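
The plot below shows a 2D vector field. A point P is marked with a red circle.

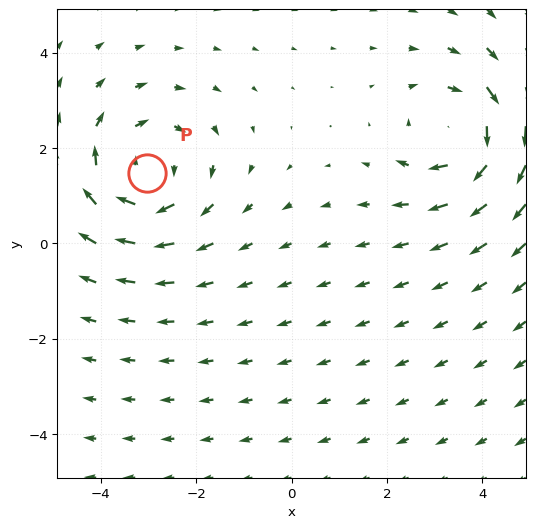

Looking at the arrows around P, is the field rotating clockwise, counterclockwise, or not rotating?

Near P at (-3.0, 1.5) the arrows circulate clockwise. The curl (z-component) there is about -4; negative curl means clockwise rotation.

clockwise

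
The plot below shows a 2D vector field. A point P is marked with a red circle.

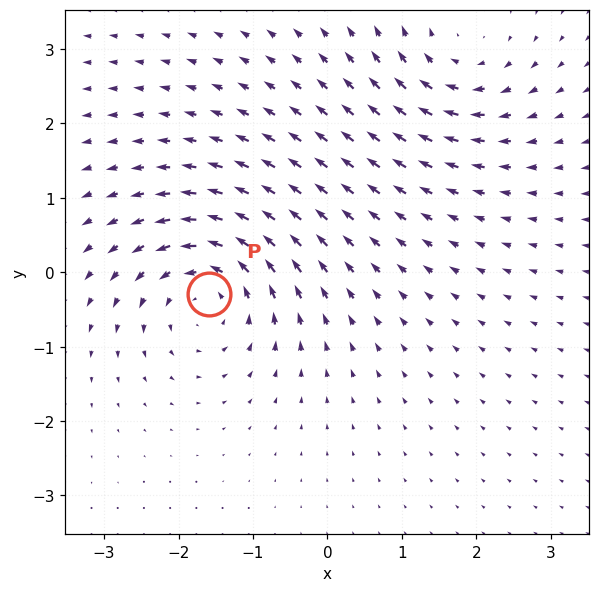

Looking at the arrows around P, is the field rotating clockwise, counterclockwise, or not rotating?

Near P at (-1.6, -0.3) the arrows circulate counterclockwise. The curl (z-component) there is about +4; positive curl means counterclockwise rotation.

counterclockwise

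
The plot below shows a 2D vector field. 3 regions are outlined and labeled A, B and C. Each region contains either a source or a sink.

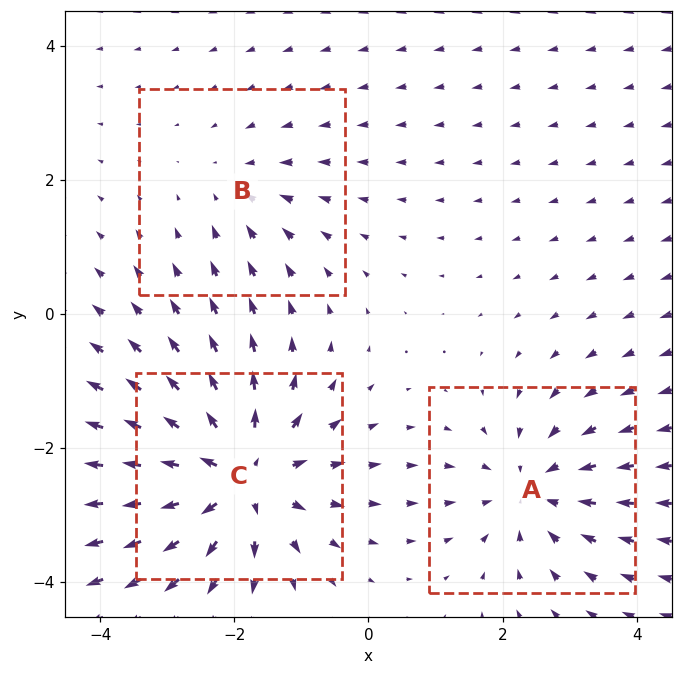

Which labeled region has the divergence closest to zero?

B

Divergence at each region's feature centre — A: about -3, B: about -2, C: about +5. Region B is closest to zero.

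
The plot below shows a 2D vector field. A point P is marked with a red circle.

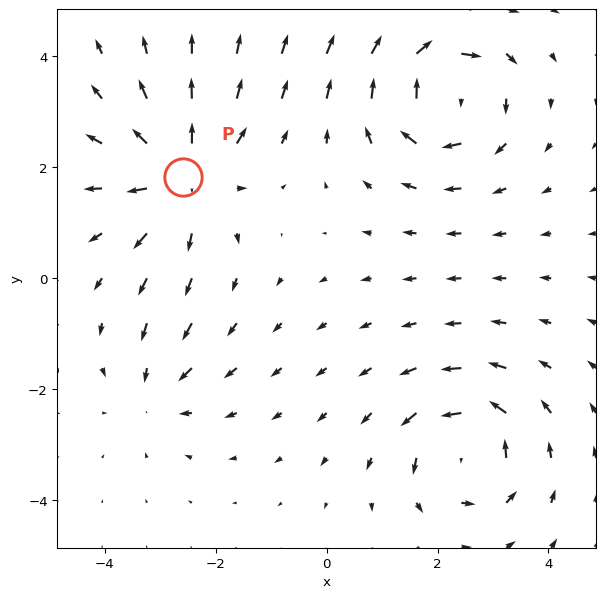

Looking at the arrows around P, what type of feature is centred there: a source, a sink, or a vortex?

source

At P (-2.6, 1.8) the arrows spread outward. Divergence about +5, curl ≈0 — positive divergence with near-zero curl is a source.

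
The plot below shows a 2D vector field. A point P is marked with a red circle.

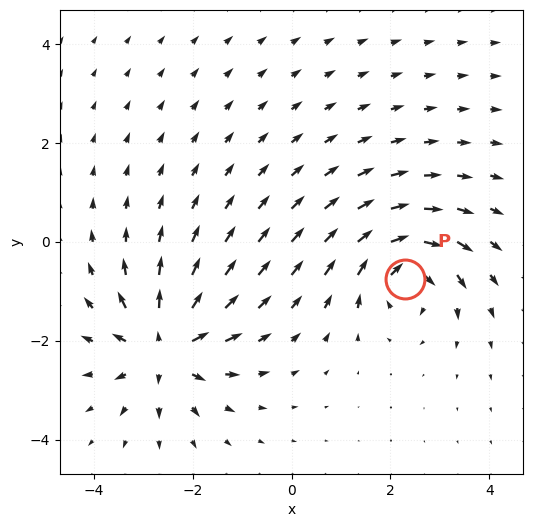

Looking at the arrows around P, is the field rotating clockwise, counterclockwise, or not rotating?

clockwise

Near P at (2.3, -0.8) the arrows circulate clockwise. The curl (z-component) there is about -6; negative curl means clockwise rotation.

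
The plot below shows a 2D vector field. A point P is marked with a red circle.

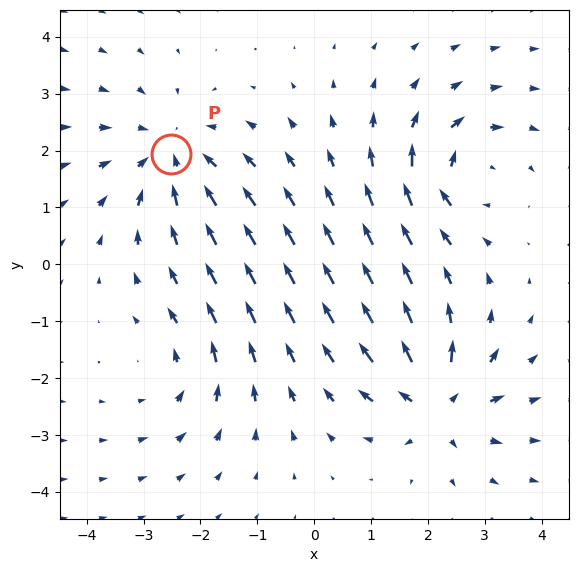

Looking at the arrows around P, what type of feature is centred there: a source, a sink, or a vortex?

At P (-2.5, 1.9) the arrows converge inward. Divergence about -4, curl ≈0 — negative divergence with near-zero curl is a sink.

sink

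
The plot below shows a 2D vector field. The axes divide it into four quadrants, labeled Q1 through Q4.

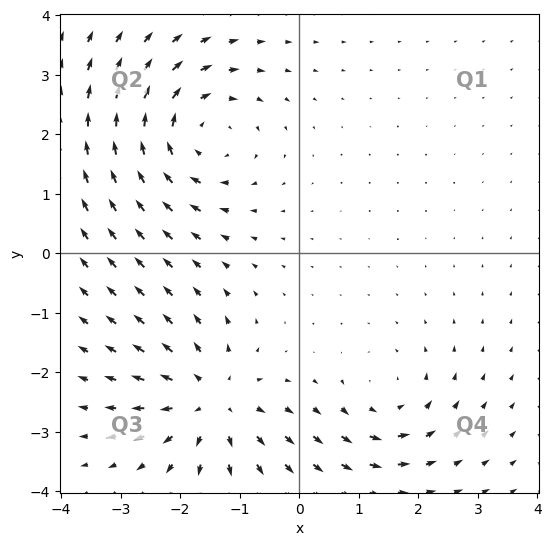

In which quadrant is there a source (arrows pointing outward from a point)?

The source sits at approximately (-1.5, -2.5), which lies in quadrant Q3. The divergence there is about +5, positive as expected for a source.

Q3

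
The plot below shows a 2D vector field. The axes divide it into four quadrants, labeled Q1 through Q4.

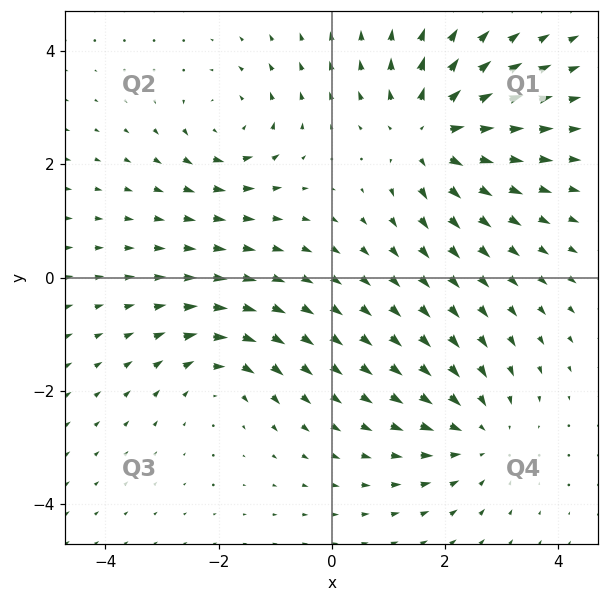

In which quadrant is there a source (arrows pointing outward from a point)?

Q1

The source sits at approximately (1.7, 2.5), which lies in quadrant Q1. The divergence there is about +5, positive as expected for a source.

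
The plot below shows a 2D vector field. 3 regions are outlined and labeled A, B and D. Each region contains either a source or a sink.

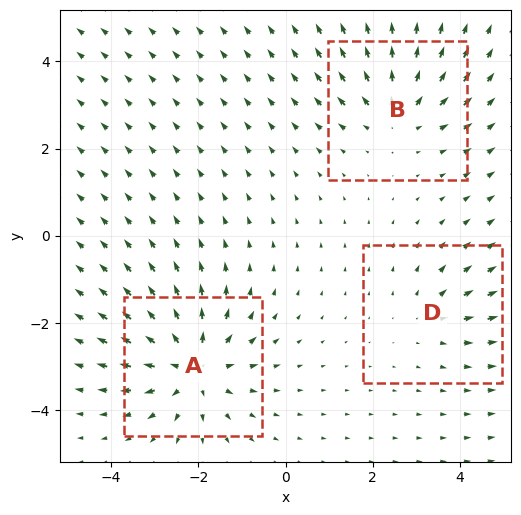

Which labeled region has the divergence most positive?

Divergence at each region's feature centre — A: about +5, B: about +3, D: about +2. Region A is most positive.

A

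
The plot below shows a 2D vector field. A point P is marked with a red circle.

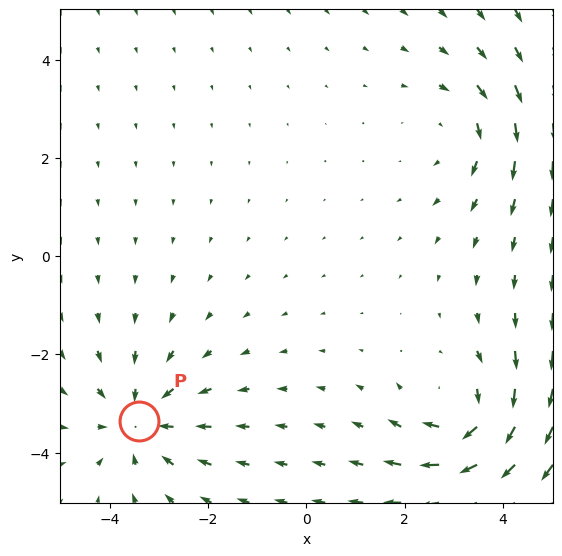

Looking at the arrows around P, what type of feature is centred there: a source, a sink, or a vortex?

sink

At P (-3.4, -3.4) the arrows converge inward. Divergence about -4, curl ≈0 — negative divergence with near-zero curl is a sink.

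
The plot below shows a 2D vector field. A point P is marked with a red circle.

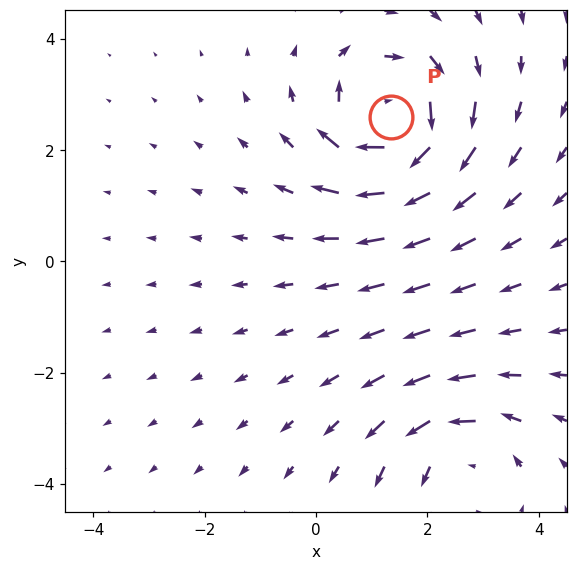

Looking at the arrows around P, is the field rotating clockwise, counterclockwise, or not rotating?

Near P at (1.3, 2.6) the arrows circulate clockwise. The curl (z-component) there is about -6; negative curl means clockwise rotation.

clockwise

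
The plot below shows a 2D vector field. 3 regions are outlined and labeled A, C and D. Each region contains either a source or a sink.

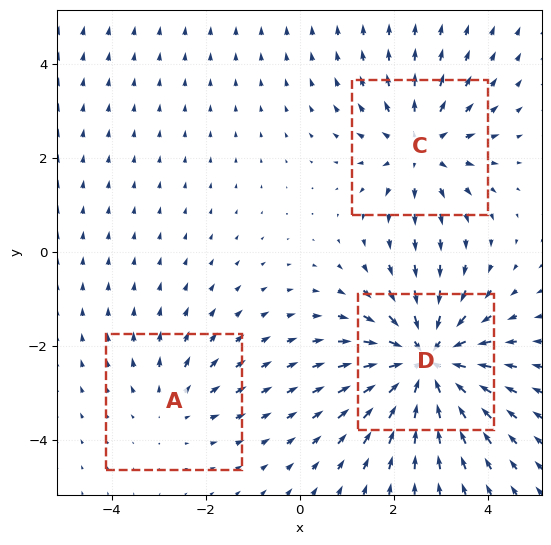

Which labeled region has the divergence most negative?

Divergence at each region's feature centre — A: about +2, C: about +3, D: about -5. Region D is most negative.

D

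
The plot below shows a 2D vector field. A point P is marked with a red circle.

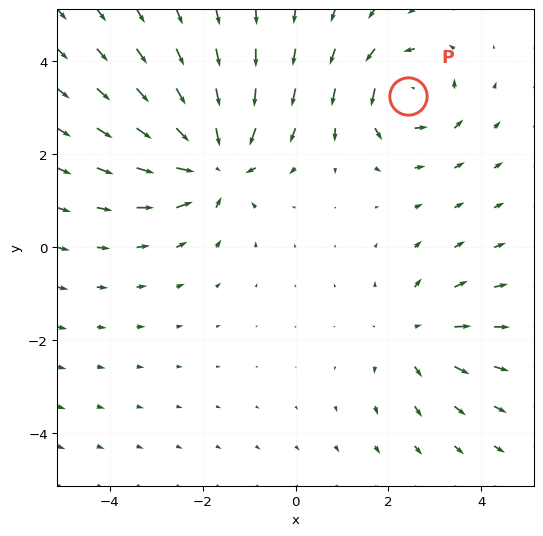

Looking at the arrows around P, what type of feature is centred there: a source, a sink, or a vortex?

At P (2.4, 3.3) the arrows circulate counterclockwise. Divergence ≈0, curl about +4 — near-zero divergence with nonzero curl is a vortex.

vortex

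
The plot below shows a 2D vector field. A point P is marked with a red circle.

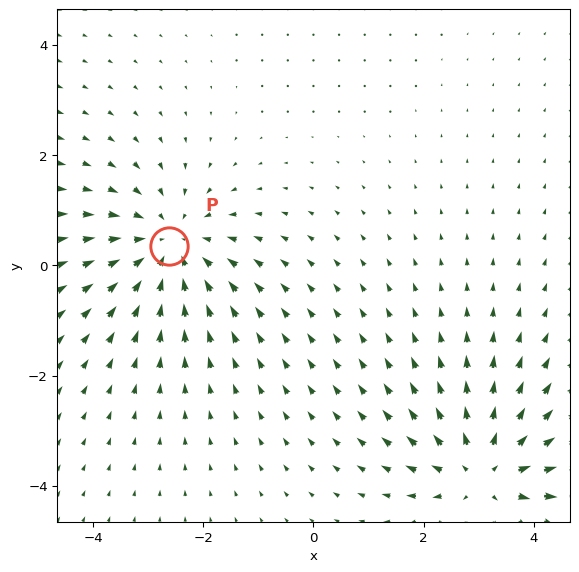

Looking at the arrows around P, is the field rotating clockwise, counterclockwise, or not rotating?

not rotating

Near P at (-2.6, 0.3) the arrows show no circulation. The curl there is ≈0.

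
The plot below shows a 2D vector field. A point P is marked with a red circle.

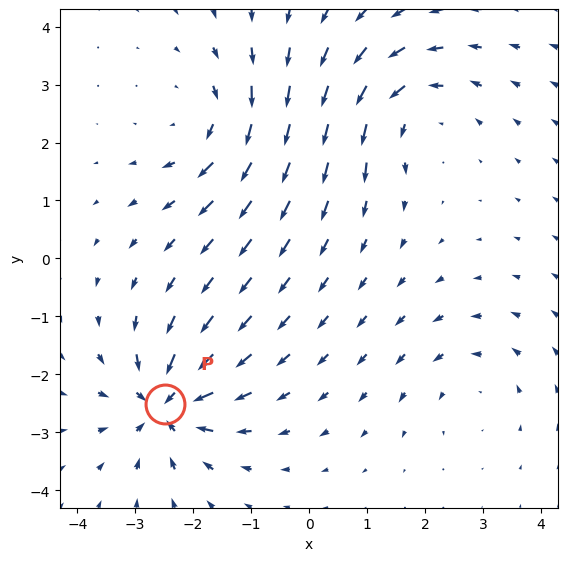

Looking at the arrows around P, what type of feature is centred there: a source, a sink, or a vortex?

At P (-2.5, -2.5) the arrows converge inward. Divergence about -7, curl ≈0 — negative divergence with near-zero curl is a sink.

sink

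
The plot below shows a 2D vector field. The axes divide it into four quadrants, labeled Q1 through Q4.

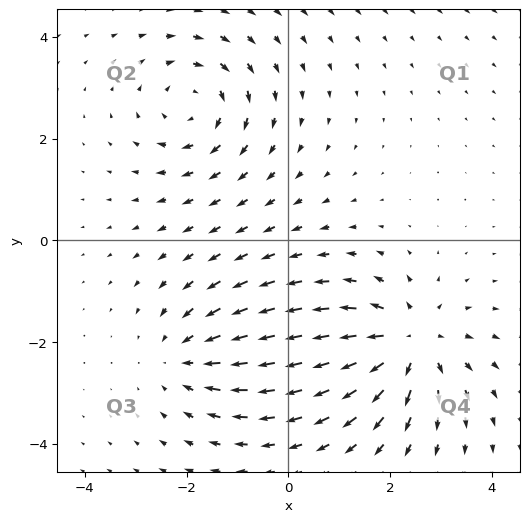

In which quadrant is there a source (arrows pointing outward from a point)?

Q4

The source sits at approximately (2.4, -2.0), which lies in quadrant Q4. The divergence there is about +5, positive as expected for a source.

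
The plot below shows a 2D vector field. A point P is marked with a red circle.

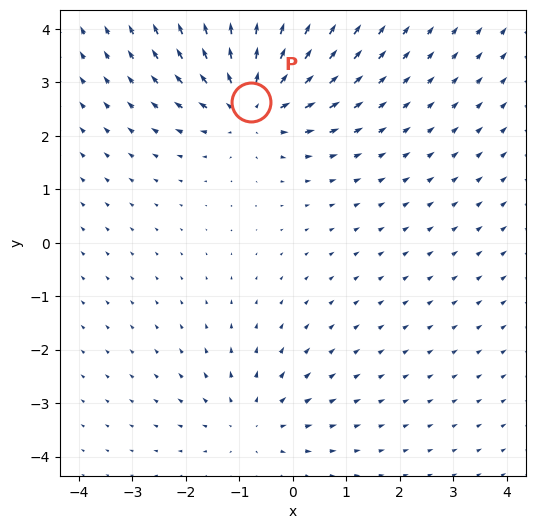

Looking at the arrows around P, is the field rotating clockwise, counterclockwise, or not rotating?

Near P at (-0.8, 2.6) the arrows show no circulation. The curl there is ≈0.

not rotating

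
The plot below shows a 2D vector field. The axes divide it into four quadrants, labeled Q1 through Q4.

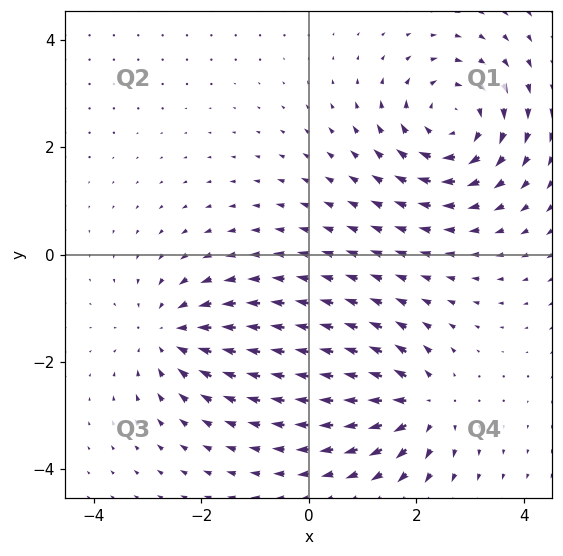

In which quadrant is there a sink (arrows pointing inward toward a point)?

Q3

The sink sits at approximately (-2.6, -1.5), which lies in quadrant Q3. The divergence there is about -4, negative as expected for a sink.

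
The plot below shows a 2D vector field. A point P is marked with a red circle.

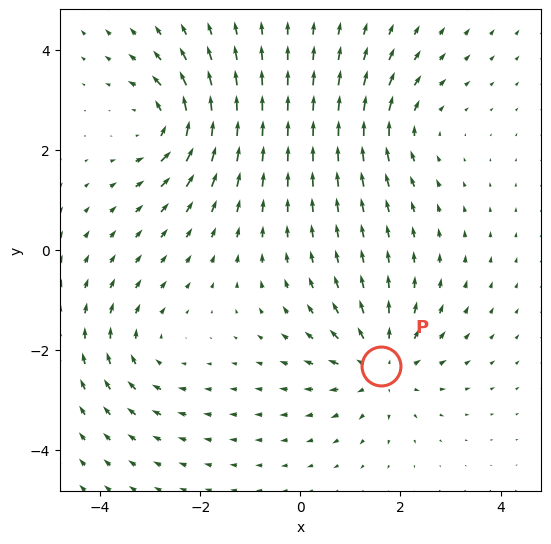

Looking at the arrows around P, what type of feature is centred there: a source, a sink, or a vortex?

source

At P (1.6, -2.3) the arrows spread outward. Divergence about +5, curl ≈0 — positive divergence with near-zero curl is a source.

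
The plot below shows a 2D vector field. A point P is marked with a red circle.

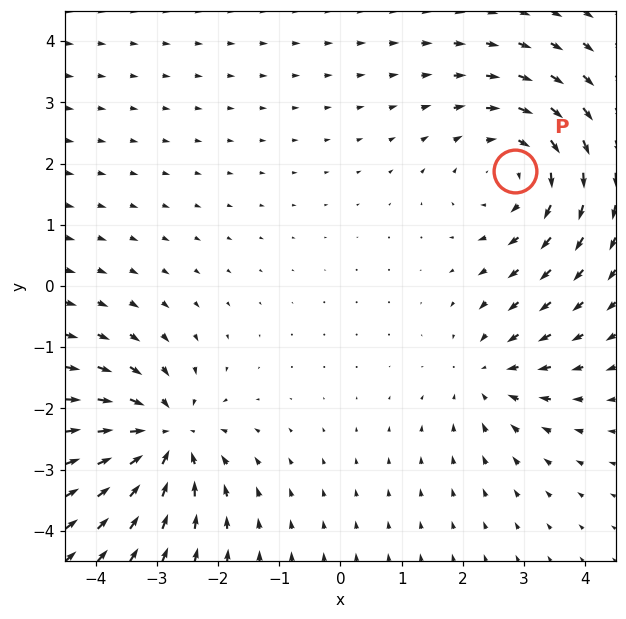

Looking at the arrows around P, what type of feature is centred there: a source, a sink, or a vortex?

At P (2.9, 1.9) the arrows circulate clockwise. Divergence ≈0, curl about -4 — near-zero divergence with nonzero curl is a vortex.

vortex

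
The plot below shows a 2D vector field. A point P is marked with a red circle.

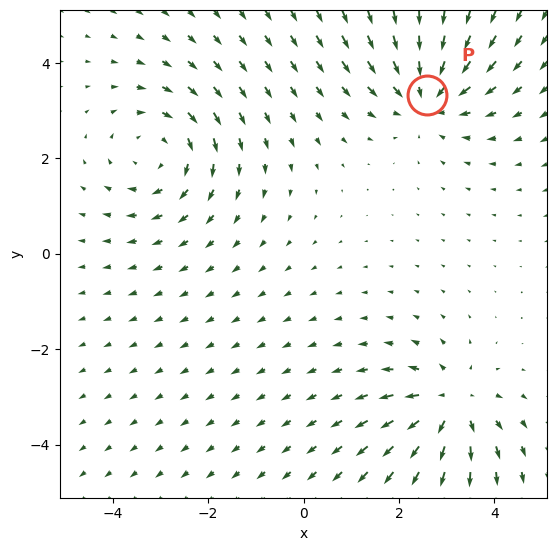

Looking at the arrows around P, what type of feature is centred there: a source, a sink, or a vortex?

At P (2.6, 3.3) the arrows converge inward. Divergence about -4, curl ≈0 — negative divergence with near-zero curl is a sink.

sink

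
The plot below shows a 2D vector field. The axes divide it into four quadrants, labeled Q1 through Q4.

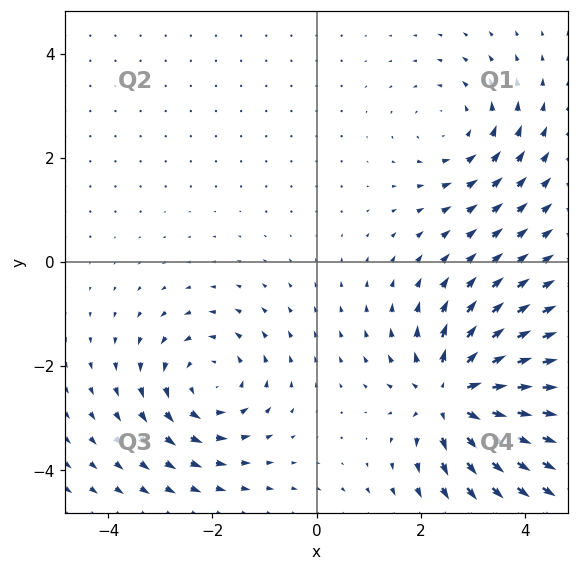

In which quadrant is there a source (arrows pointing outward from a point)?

The source sits at approximately (2.6, -2.6), which lies in quadrant Q4. The divergence there is about +6, positive as expected for a source.

Q4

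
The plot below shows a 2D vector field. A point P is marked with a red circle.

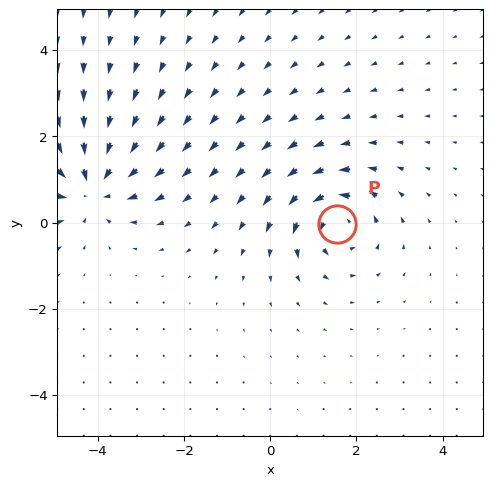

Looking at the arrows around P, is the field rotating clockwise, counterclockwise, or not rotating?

counterclockwise

Near P at (1.6, -0.0) the arrows circulate counterclockwise. The curl (z-component) there is about +3; positive curl means counterclockwise rotation.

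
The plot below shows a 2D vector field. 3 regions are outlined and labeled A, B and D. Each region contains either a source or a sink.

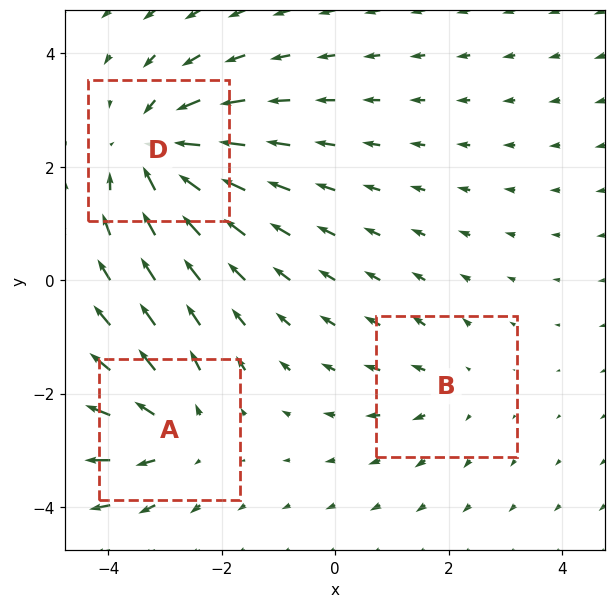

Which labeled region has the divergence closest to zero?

Divergence at each region's feature centre — A: about +3, B: about +2, D: about -4. Region B is closest to zero.

B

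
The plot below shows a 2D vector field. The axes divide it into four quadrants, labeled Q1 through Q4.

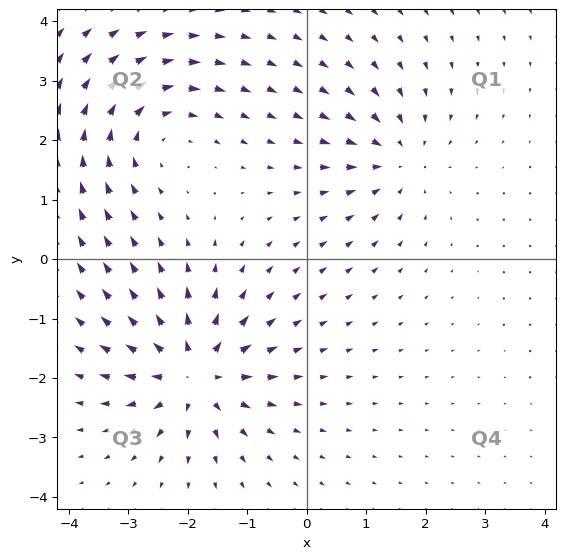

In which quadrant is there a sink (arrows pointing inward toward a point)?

Q1

The sink sits at approximately (1.5, 1.7), which lies in quadrant Q1. The divergence there is about -4, negative as expected for a sink.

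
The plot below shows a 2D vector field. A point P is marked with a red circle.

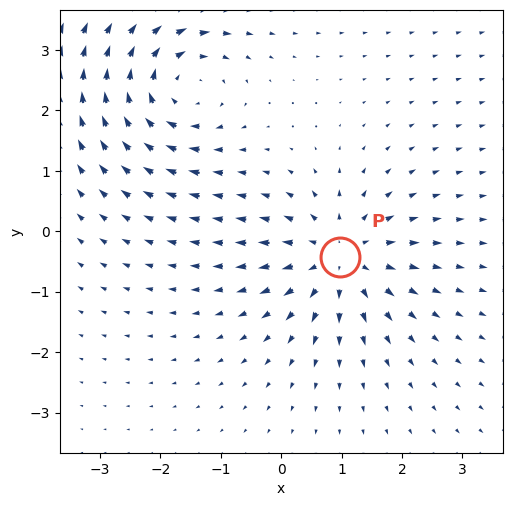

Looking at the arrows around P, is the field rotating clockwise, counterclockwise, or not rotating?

Near P at (1.0, -0.4) the arrows show no circulation. The curl there is ≈0.

not rotating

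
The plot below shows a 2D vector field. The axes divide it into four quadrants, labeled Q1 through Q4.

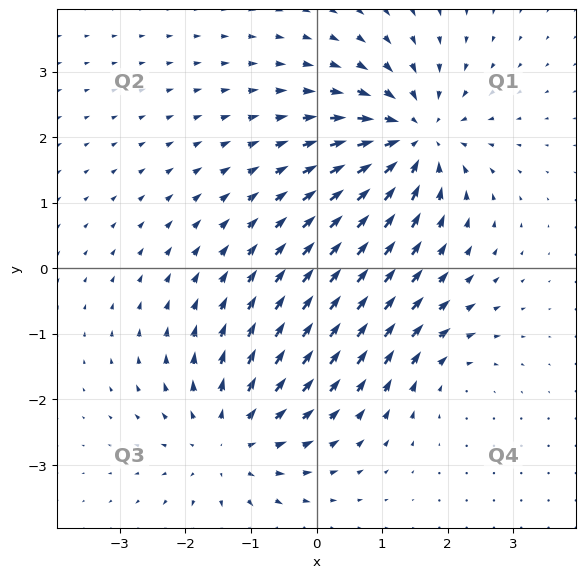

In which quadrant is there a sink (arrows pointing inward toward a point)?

The sink sits at approximately (1.5, 2.0), which lies in quadrant Q1. The divergence there is about -5, negative as expected for a sink.

Q1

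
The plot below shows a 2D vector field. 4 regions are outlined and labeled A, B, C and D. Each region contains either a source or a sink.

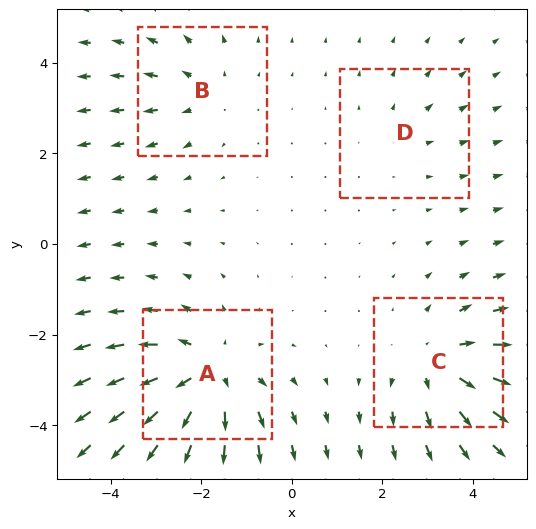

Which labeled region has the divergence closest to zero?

Divergence at each region's feature centre — A: about +6, B: about +3, C: about +5, D: about +2. Region D is closest to zero.

D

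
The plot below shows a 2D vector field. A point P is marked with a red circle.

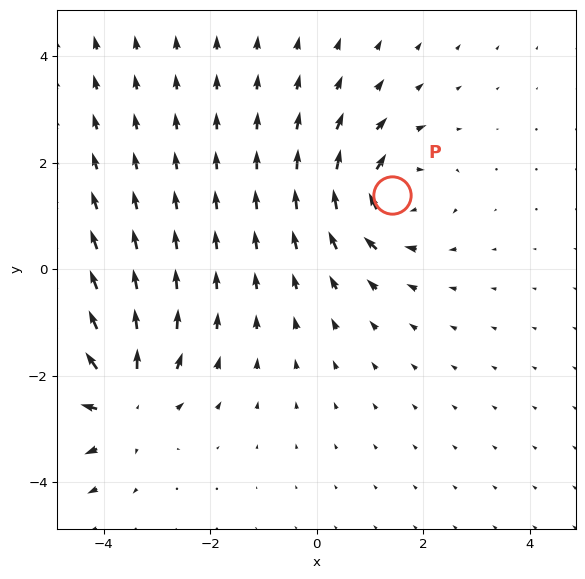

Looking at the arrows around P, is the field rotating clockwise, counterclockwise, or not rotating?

clockwise

Near P at (1.4, 1.4) the arrows circulate clockwise. The curl (z-component) there is about -4; negative curl means clockwise rotation.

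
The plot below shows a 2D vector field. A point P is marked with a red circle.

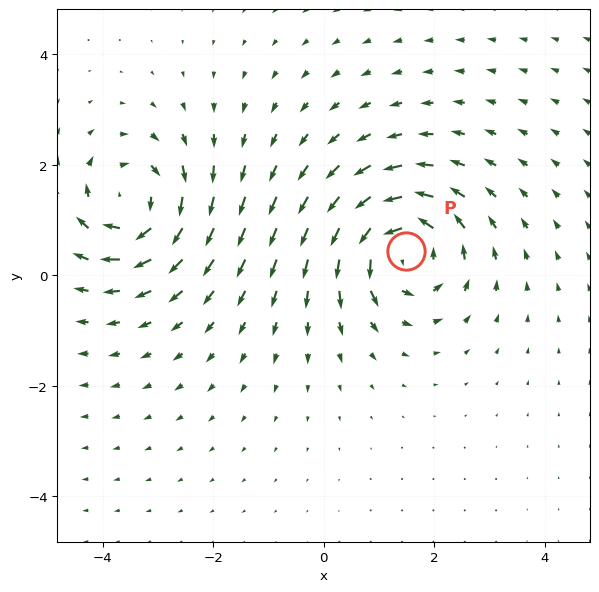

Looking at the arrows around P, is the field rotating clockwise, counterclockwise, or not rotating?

Near P at (1.5, 0.4) the arrows circulate counterclockwise. The curl (z-component) there is about +5; positive curl means counterclockwise rotation.

counterclockwise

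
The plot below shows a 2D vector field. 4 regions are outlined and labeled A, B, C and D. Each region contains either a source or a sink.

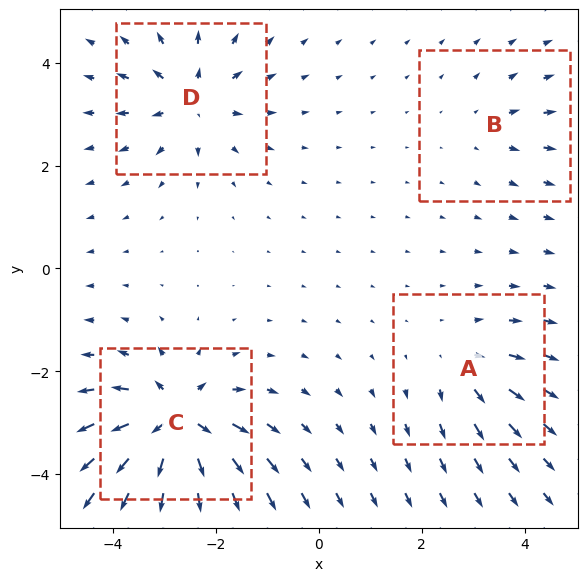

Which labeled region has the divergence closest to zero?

B

Divergence at each region's feature centre — A: about +4, B: about +3, C: about +9, D: about +6. Region B is closest to zero.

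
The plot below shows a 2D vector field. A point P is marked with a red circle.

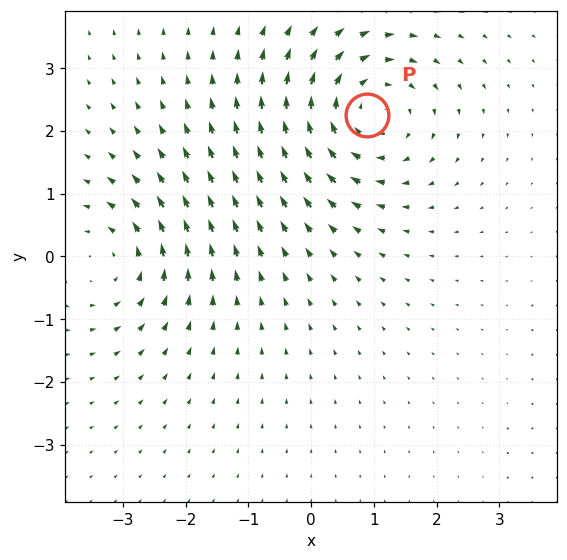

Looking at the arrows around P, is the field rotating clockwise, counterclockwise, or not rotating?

Near P at (0.9, 2.3) the arrows circulate clockwise. The curl (z-component) there is about -4; negative curl means clockwise rotation.

clockwise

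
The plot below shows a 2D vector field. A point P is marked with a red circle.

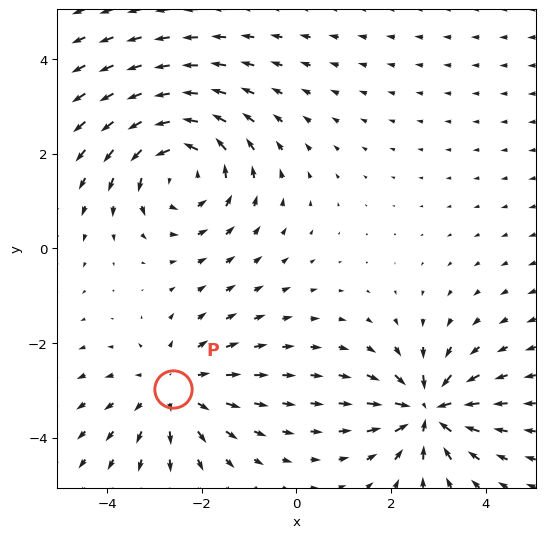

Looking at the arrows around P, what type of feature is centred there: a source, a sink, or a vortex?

At P (-2.6, -3.0) the arrows spread outward. Divergence about +3, curl ≈0 — positive divergence with near-zero curl is a source.

source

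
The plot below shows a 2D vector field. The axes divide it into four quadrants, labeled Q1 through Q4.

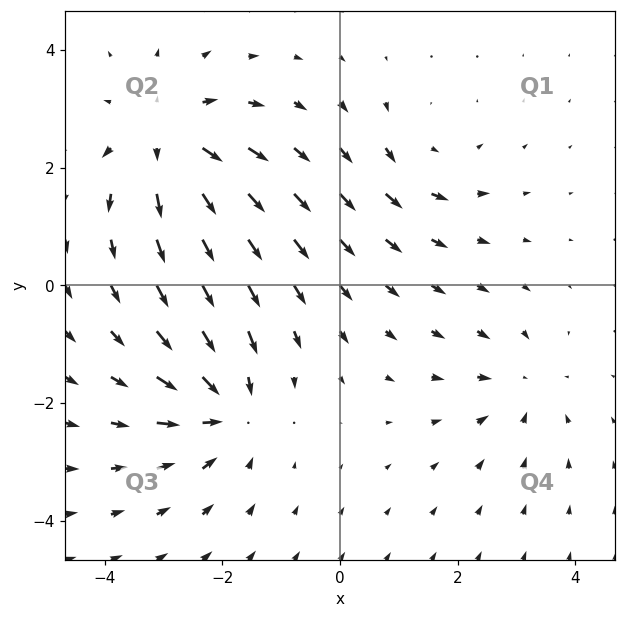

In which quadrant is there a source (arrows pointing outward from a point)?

Q2

The source sits at approximately (-2.9, 2.5), which lies in quadrant Q2. The divergence there is about +5, positive as expected for a source.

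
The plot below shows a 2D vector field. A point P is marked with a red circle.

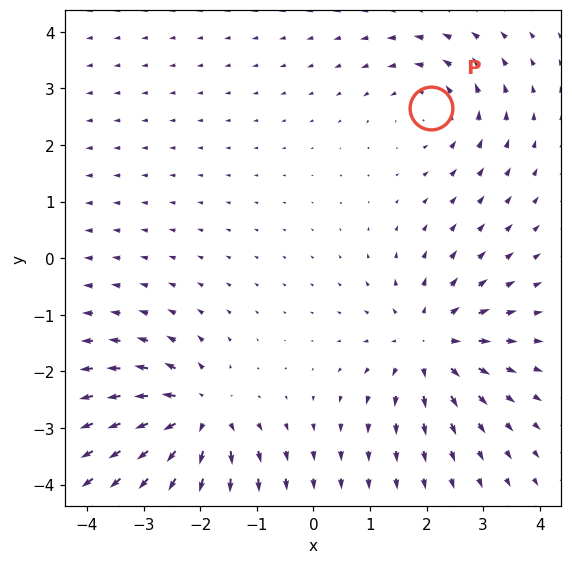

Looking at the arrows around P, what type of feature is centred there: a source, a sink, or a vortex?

At P (2.1, 2.6) the arrows circulate counterclockwise. Divergence ≈0, curl about +3 — near-zero divergence with nonzero curl is a vortex.

vortex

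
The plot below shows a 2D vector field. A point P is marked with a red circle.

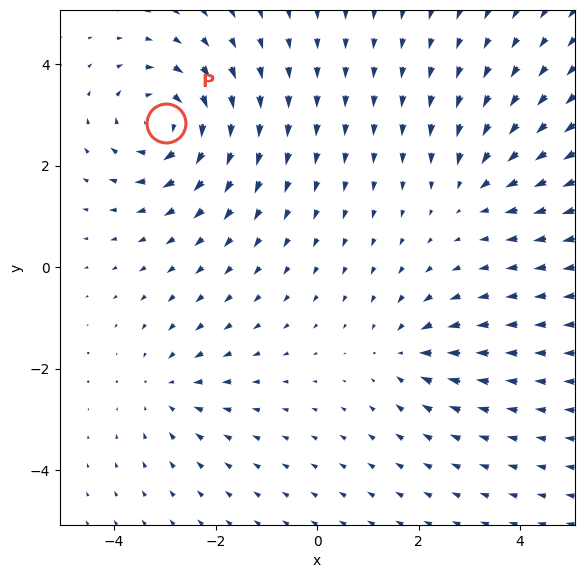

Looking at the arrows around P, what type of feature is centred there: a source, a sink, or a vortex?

vortex

At P (-3.0, 2.8) the arrows circulate clockwise. Divergence ≈0, curl about -5 — near-zero divergence with nonzero curl is a vortex.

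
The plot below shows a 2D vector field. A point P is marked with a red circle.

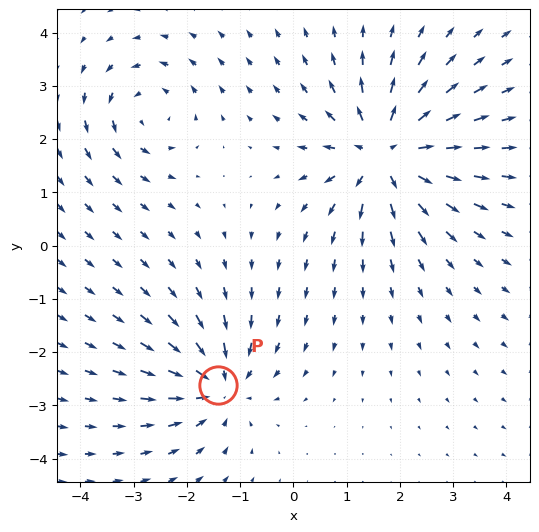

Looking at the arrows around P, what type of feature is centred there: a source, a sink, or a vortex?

At P (-1.4, -2.6) the arrows converge inward. Divergence about -4, curl ≈0 — negative divergence with near-zero curl is a sink.

sink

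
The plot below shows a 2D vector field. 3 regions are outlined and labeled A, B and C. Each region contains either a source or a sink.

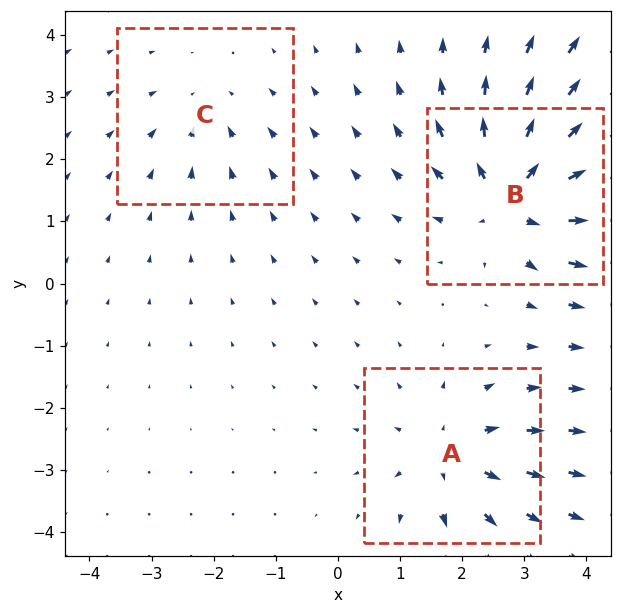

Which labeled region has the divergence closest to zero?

Divergence at each region's feature centre — A: about +4, B: about +6, C: about -2. Region C is closest to zero.

C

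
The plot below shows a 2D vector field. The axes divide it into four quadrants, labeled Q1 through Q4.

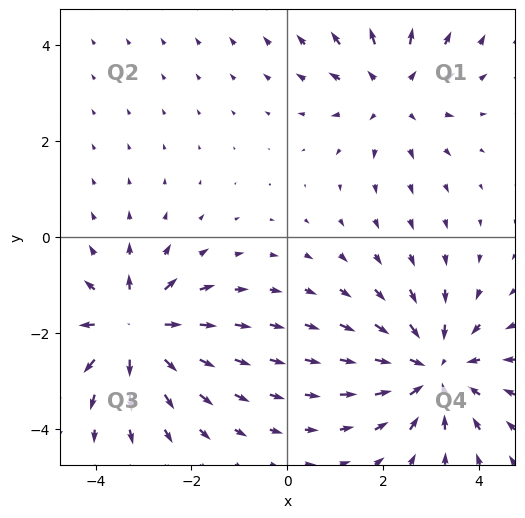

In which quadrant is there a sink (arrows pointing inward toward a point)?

Q4

The sink sits at approximately (3.1, -2.8), which lies in quadrant Q4. The divergence there is about -4, negative as expected for a sink.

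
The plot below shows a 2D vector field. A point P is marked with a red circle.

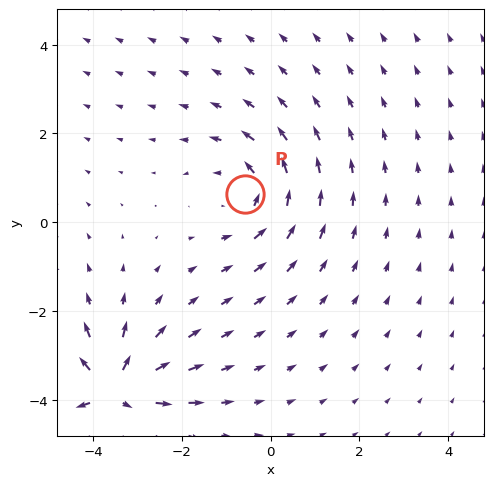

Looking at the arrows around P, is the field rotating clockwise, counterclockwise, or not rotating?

Near P at (-0.6, 0.6) the arrows circulate counterclockwise. The curl (z-component) there is about +2; positive curl means counterclockwise rotation.

counterclockwise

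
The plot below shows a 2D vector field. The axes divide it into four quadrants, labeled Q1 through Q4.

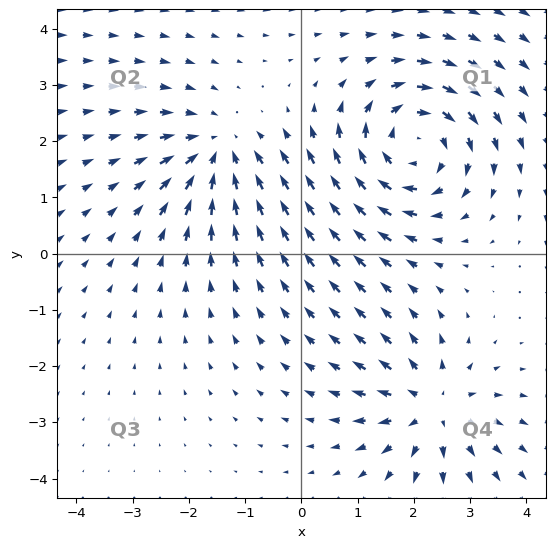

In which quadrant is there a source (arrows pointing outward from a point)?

The source sits at approximately (2.3, -2.7), which lies in quadrant Q4. The divergence there is about +4, positive as expected for a source.

Q4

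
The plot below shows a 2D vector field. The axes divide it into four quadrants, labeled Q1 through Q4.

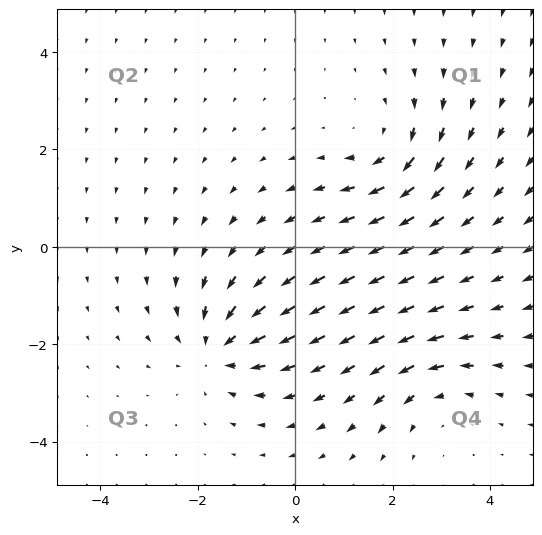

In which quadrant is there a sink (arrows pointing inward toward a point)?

The sink sits at approximately (-1.6, -2.1), which lies in quadrant Q3. The divergence there is about -5, negative as expected for a sink.

Q3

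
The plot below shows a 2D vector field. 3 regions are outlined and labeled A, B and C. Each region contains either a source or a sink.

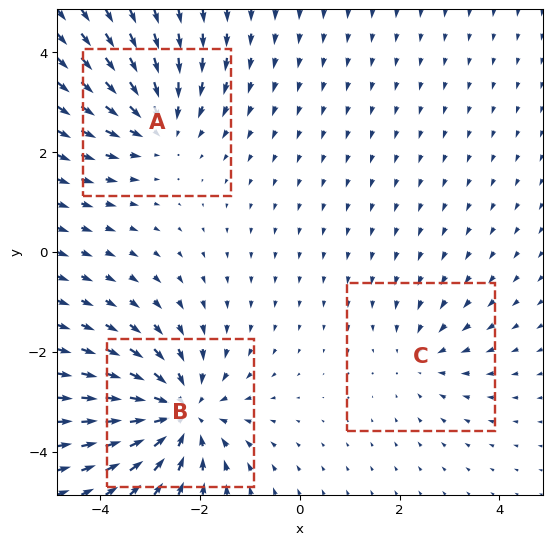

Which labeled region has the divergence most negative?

B

Divergence at each region's feature centre — A: about -3, B: about -4, C: about -2. Region B is most negative.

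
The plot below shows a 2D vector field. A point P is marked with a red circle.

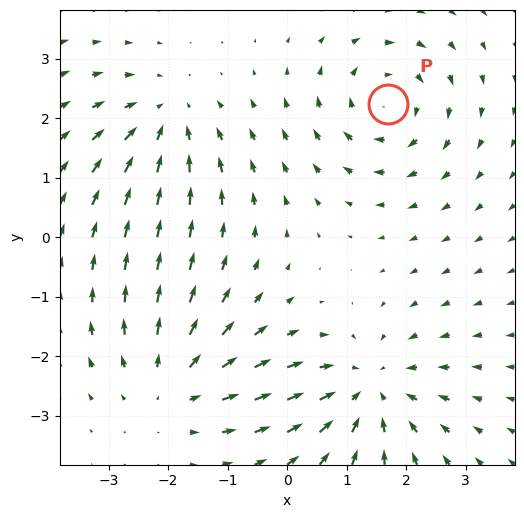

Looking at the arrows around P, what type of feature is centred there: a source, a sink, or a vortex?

vortex

At P (1.7, 2.2) the arrows circulate clockwise. Divergence ≈0, curl about -4 — near-zero divergence with nonzero curl is a vortex.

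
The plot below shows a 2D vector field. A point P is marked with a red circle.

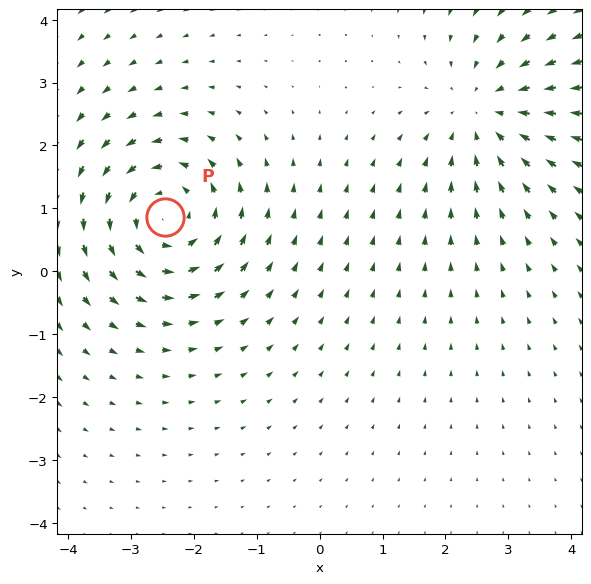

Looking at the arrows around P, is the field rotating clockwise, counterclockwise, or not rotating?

counterclockwise

Near P at (-2.5, 0.9) the arrows circulate counterclockwise. The curl (z-component) there is about +4; positive curl means counterclockwise rotation.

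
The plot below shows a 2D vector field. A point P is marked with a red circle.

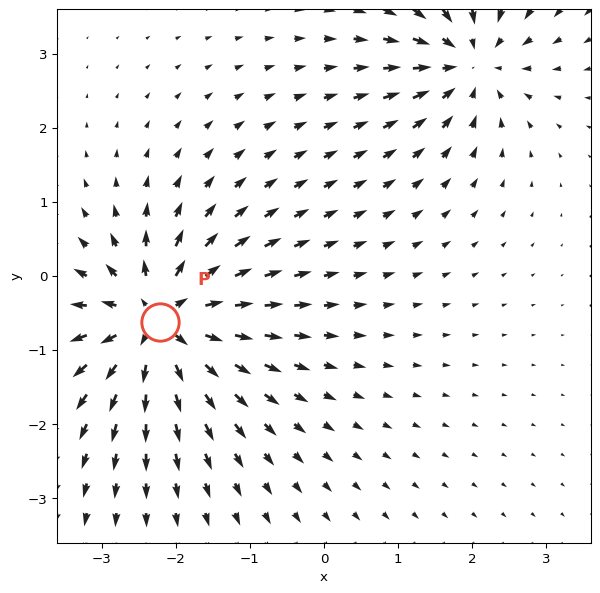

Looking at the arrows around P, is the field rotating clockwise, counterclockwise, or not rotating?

Near P at (-2.2, -0.6) the arrows show no circulation. The curl there is ≈0.

not rotating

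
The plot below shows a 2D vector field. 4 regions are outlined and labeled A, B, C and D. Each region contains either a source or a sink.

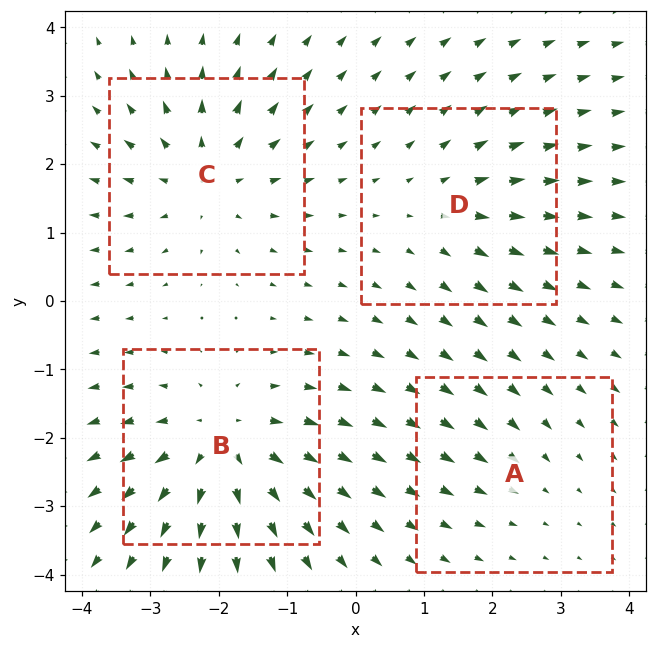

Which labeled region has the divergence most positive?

B

Divergence at each region's feature centre — A: about -2, B: about +6, C: about +5, D: about +3. Region B is most positive.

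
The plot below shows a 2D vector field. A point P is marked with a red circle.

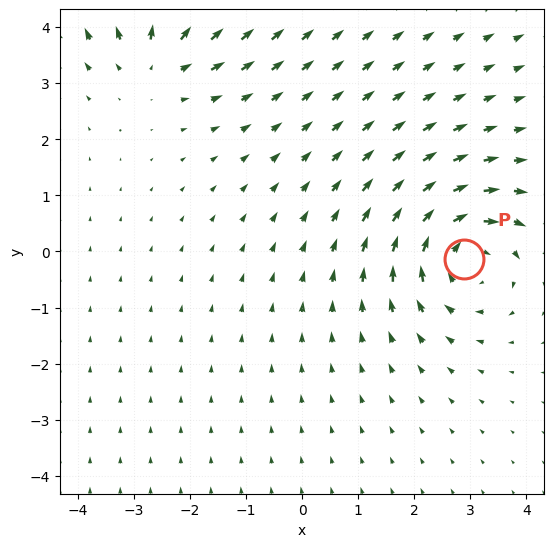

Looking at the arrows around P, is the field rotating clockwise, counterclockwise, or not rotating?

Near P at (2.9, -0.1) the arrows circulate clockwise. The curl (z-component) there is about -4; negative curl means clockwise rotation.

clockwise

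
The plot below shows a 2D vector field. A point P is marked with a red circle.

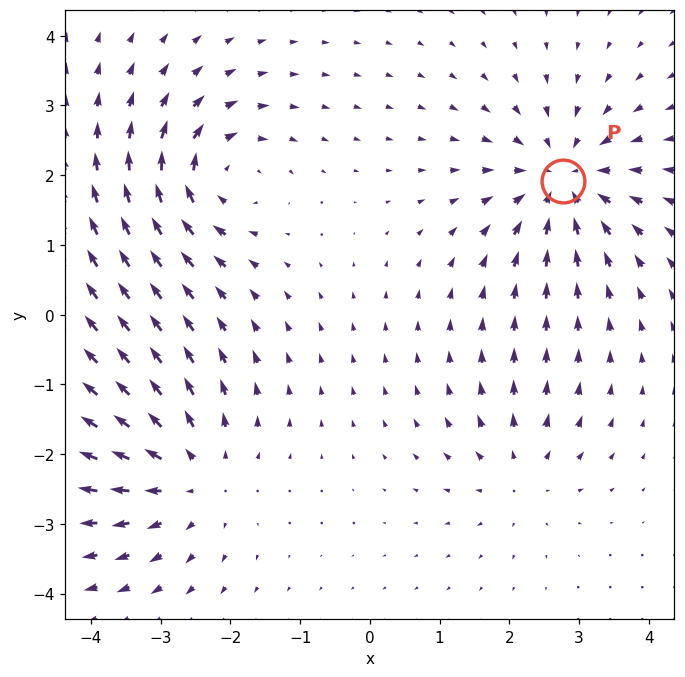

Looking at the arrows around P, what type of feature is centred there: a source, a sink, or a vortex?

At P (2.8, 1.9) the arrows converge inward. Divergence about -5, curl ≈0 — negative divergence with near-zero curl is a sink.

sink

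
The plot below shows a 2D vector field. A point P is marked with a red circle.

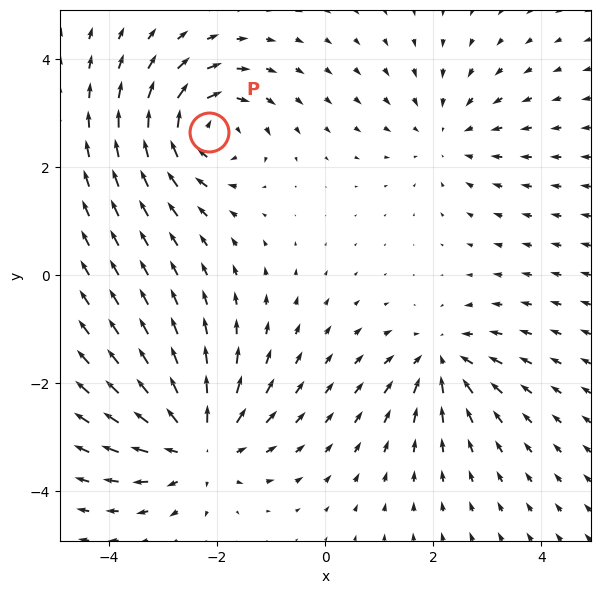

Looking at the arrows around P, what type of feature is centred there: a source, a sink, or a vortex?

At P (-2.1, 2.7) the arrows circulate clockwise. Divergence ≈0, curl about -5 — near-zero divergence with nonzero curl is a vortex.

vortex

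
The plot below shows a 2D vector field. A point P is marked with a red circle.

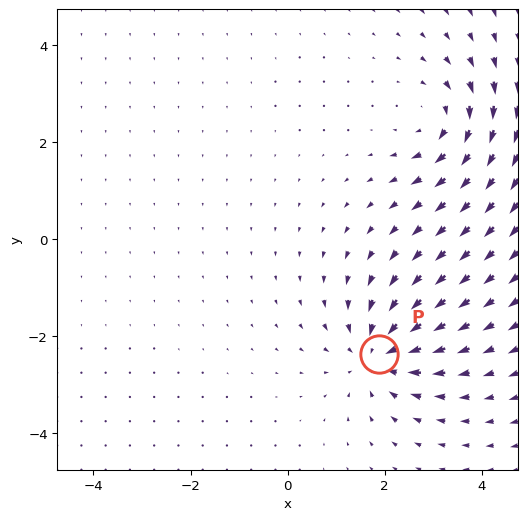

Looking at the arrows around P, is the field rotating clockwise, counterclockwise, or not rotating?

not rotating

Near P at (1.9, -2.4) the arrows show no circulation. The curl there is ≈0.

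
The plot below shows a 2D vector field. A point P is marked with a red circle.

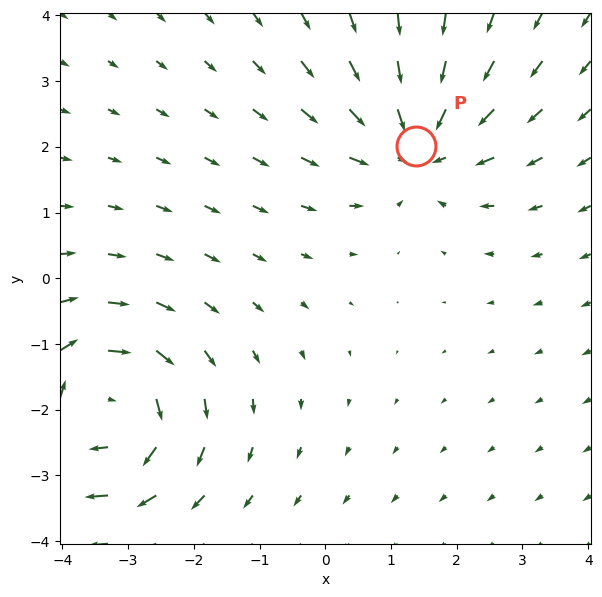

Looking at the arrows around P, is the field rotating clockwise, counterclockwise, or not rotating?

Near P at (1.4, 2.0) the arrows show no circulation. The curl there is ≈0.

not rotating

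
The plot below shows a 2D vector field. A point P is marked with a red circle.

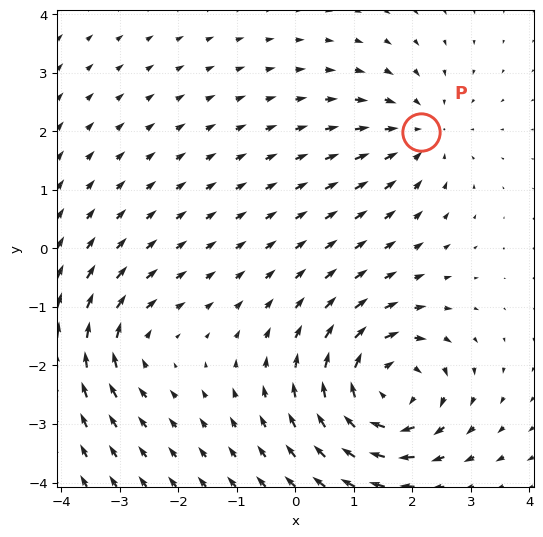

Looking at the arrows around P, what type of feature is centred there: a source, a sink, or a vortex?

sink

At P (2.1, 2.0) the arrows converge inward. Divergence about -3, curl ≈0 — negative divergence with near-zero curl is a sink.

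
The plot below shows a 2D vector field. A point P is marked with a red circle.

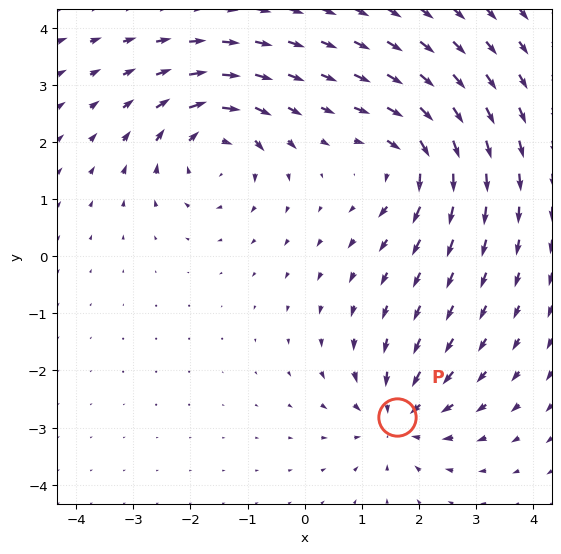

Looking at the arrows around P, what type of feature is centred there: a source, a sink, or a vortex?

sink

At P (1.6, -2.8) the arrows converge inward. Divergence about -5, curl ≈0 — negative divergence with near-zero curl is a sink.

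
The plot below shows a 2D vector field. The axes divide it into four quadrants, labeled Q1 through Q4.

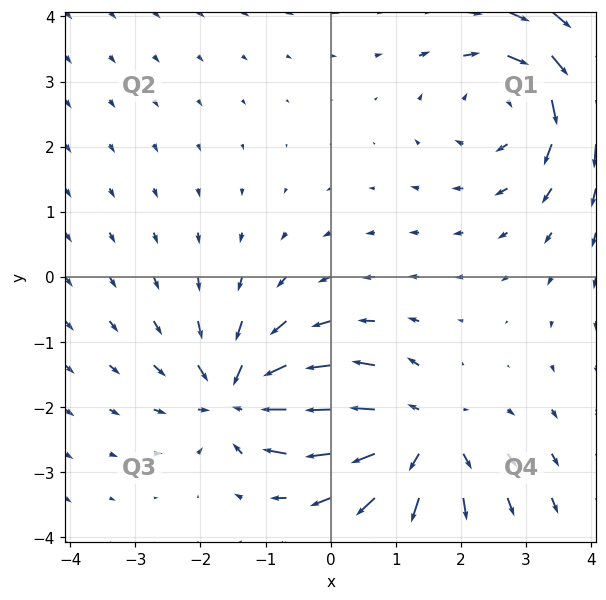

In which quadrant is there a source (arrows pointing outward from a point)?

The source sits at approximately (1.4, -2.4), which lies in quadrant Q4. The divergence there is about +4, positive as expected for a source.

Q4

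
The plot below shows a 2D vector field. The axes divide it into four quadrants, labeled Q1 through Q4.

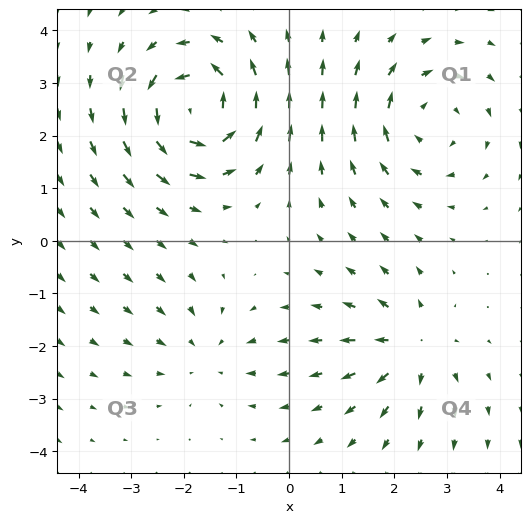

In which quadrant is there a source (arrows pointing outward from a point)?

Q4

The source sits at approximately (2.3, -2.0), which lies in quadrant Q4. The divergence there is about +4, positive as expected for a source.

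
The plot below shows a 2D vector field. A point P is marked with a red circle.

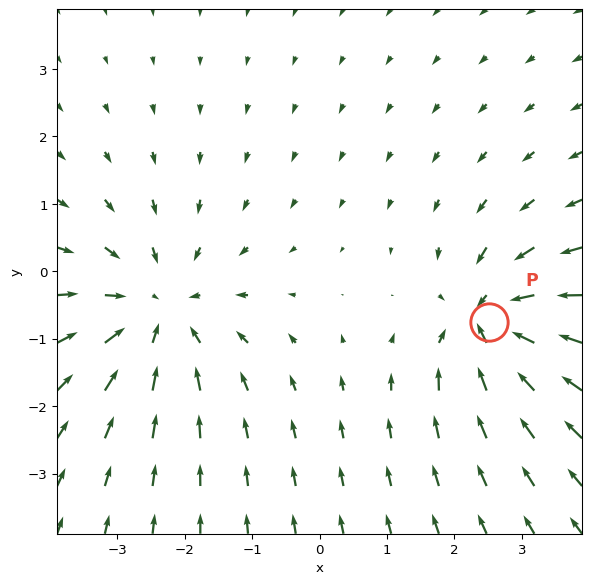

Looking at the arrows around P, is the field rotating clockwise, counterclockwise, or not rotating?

Near P at (2.5, -0.7) the arrows show no circulation. The curl there is ≈0.

not rotating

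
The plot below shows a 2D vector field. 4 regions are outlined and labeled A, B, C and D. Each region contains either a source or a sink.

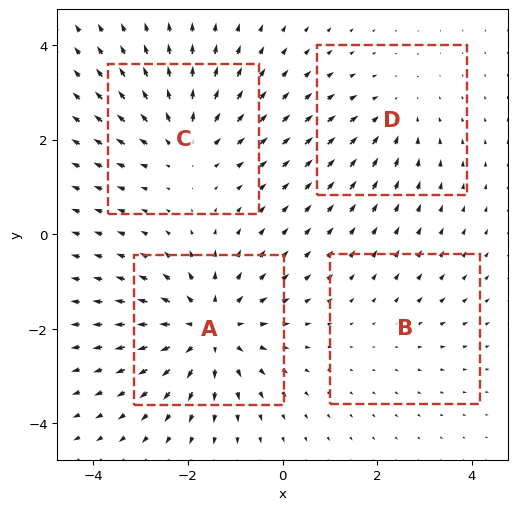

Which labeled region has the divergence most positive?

A

Divergence at each region's feature centre — A: about +6, B: about +2, C: about +4, D: about -3. Region A is most positive.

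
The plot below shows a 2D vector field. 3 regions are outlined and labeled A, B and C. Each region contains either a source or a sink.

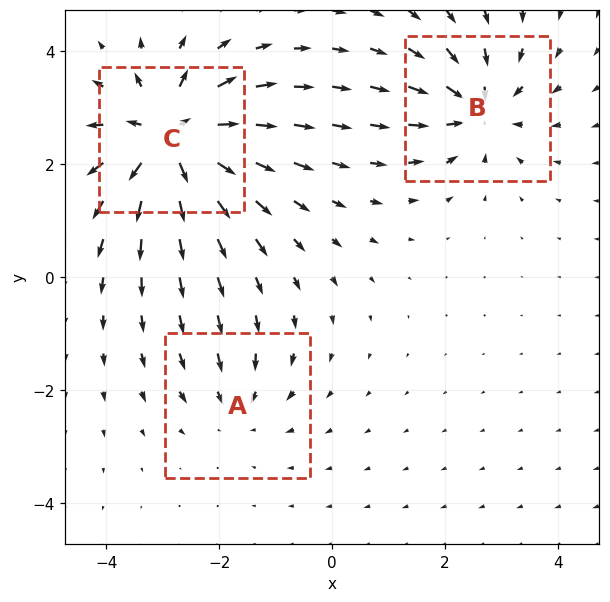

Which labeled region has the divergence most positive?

C

Divergence at each region's feature centre — A: about -2, B: about -4, C: about +6. Region C is most positive.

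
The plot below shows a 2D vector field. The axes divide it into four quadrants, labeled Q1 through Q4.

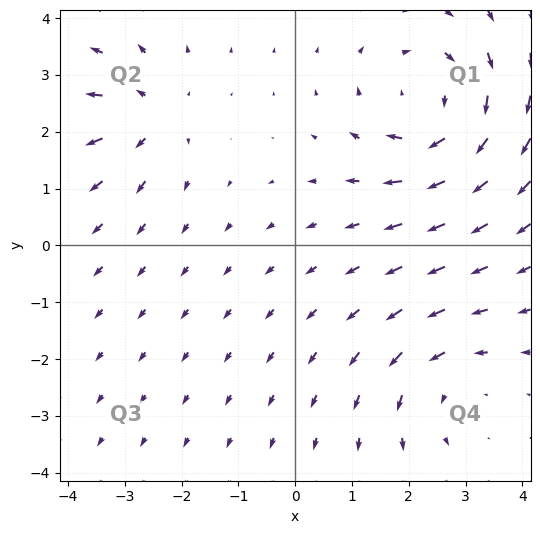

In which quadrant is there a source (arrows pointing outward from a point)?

Q2

The source sits at approximately (-2.5, 2.3), which lies in quadrant Q2. The divergence there is about +3, positive as expected for a source.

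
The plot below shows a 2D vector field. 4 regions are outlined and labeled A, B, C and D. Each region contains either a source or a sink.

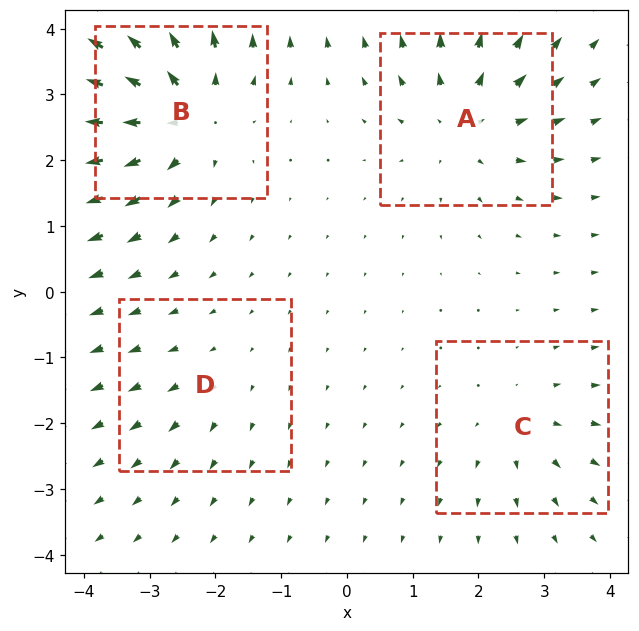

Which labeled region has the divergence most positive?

B

Divergence at each region's feature centre — A: about +5, B: about +7, C: about +3, D: about +2. Region B is most positive.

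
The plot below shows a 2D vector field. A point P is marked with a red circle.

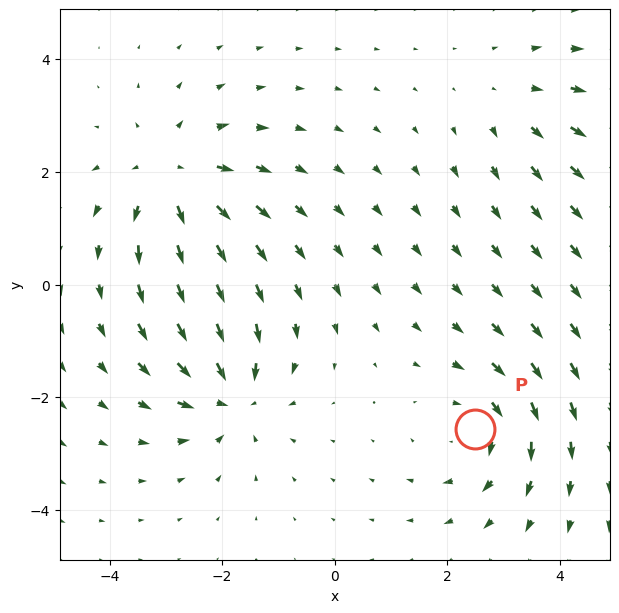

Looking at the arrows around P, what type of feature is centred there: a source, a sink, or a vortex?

vortex

At P (2.5, -2.6) the arrows circulate clockwise. Divergence ≈0, curl about -4 — near-zero divergence with nonzero curl is a vortex.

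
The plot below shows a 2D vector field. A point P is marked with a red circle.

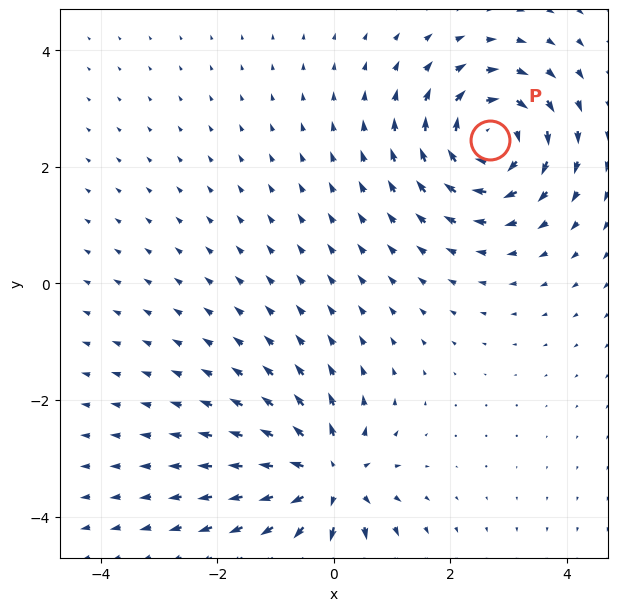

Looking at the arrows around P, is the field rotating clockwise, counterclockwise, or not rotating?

clockwise

Near P at (2.7, 2.5) the arrows circulate clockwise. The curl (z-component) there is about -4; negative curl means clockwise rotation.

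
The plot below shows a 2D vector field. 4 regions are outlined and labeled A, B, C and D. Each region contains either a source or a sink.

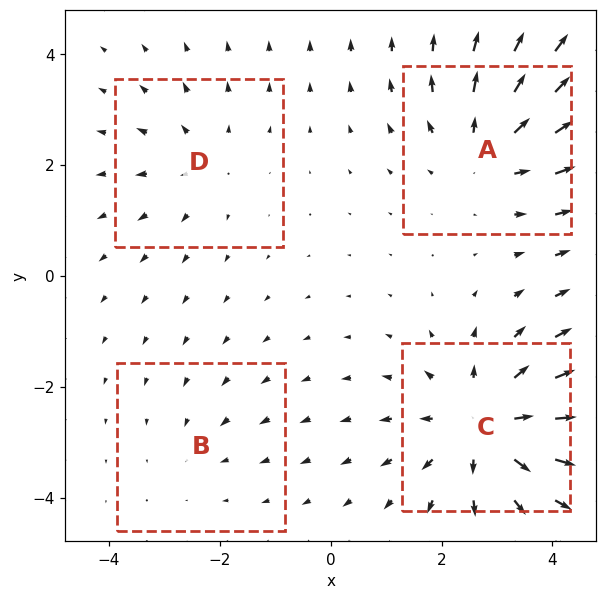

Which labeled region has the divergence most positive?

C

Divergence at each region's feature centre — A: about +4, B: about -2, C: about +6, D: about +3. Region C is most positive.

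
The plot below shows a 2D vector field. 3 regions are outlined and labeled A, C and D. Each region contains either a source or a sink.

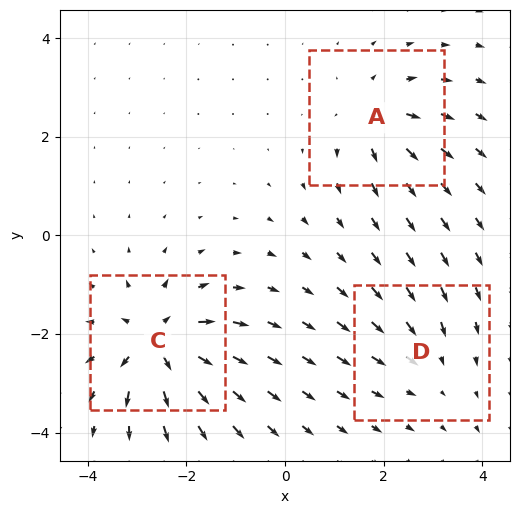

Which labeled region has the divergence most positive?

C

Divergence at each region's feature centre — A: about +4, C: about +6, D: about -3. Region C is most positive.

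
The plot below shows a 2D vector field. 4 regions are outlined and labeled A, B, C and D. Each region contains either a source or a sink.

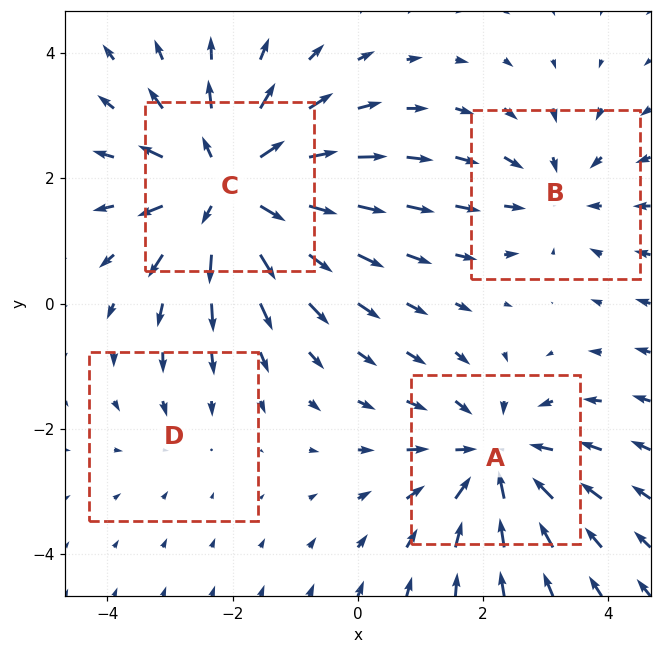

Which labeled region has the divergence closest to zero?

Divergence at each region's feature centre — A: about -4, B: about -3, C: about +6, D: about -2. Region D is closest to zero.

D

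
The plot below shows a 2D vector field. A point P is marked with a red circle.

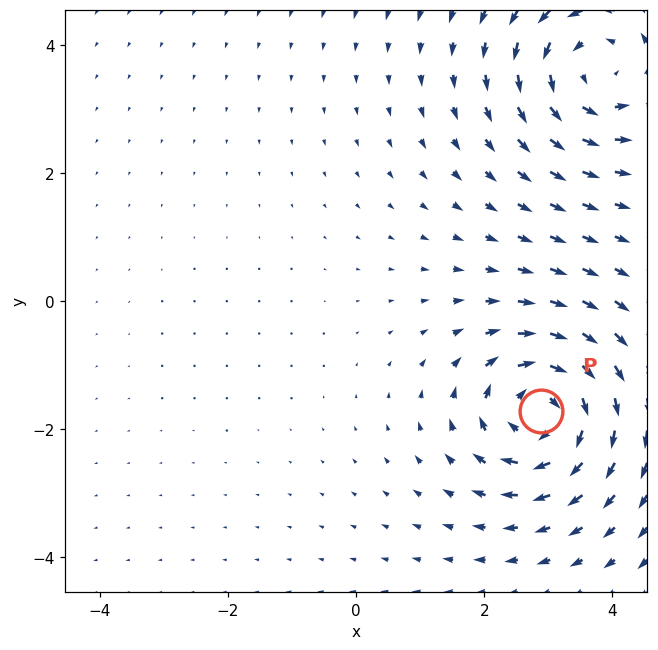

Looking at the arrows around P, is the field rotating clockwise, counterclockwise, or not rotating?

Near P at (2.9, -1.7) the arrows circulate clockwise. The curl (z-component) there is about -5; negative curl means clockwise rotation.

clockwise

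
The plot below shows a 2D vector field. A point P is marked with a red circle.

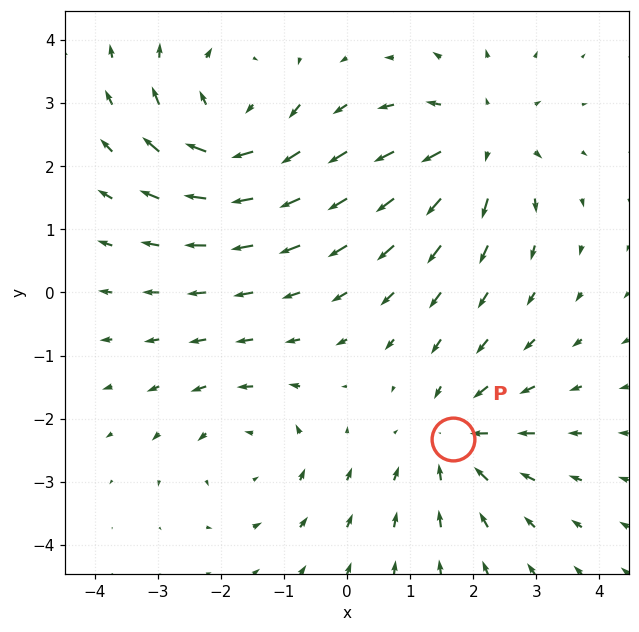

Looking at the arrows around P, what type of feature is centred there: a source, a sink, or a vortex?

At P (1.7, -2.3) the arrows converge inward. Divergence about -3, curl ≈0 — negative divergence with near-zero curl is a sink.

sink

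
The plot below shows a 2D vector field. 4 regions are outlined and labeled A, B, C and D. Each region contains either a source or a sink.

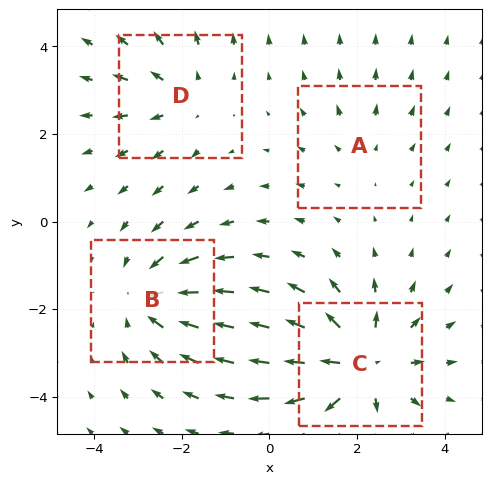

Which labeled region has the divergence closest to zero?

Divergence at each region's feature centre — A: about +2, B: about -4, C: about +6, D: about +3. Region A is closest to zero.

A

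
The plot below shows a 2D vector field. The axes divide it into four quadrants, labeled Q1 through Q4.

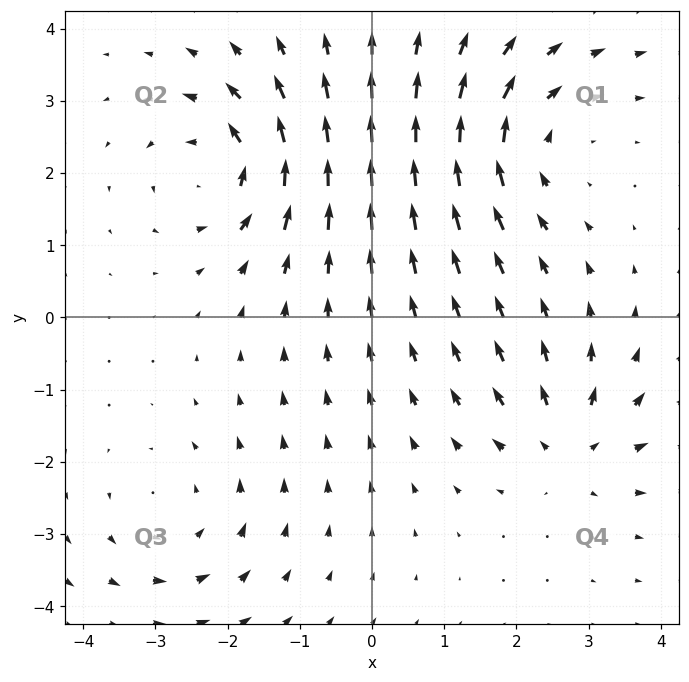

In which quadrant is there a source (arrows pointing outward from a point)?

Q4

The source sits at approximately (2.7, -1.8), which lies in quadrant Q4. The divergence there is about +4, positive as expected for a source.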